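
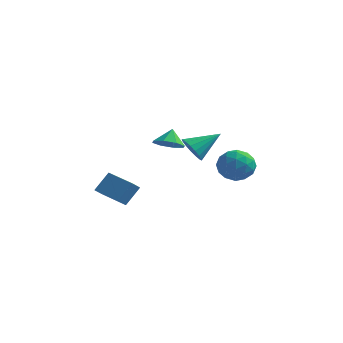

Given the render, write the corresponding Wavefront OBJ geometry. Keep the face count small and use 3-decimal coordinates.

v -3.883 -2.668 -1.012
v -3.501 -1.903 0.045
v -3.892 -1.937 -1.537
v -3.509 -1.172 -0.48
v -2.291 -2.928 -1.4
v -1.908 -2.163 -0.343
v -2.299 -2.197 -1.925
v -1.917 -1.432 -0.868
v 2.272 -3.468 3.118
v 2.947 -3.927 2.966
v 3.248 -2.332 4.022
v 2.934 -3.673 2.661
v 2.769 -3.372 2.46
v 2.491 -3.093 2.41
v 2.162 -2.9 2.523
v 1.859 -2.837 2.771
v 1.65 -2.919 3.099
v 1.584 -3.127 3.431
v 1.675 -3.412 3.691
v 1.903 -3.711 3.82
v 2.216 -3.954 3.788
v 2.541 -4.086 3.602
v 2.805 -4.076 3.306
v 3.691 -0.504 2.27
v 4.441 -0.797 1.595
v 2.659 -1.703 1.645
v 3.409 -1.996 0.97
v 3.529 -2.175 1.999
v 4.167 -1.434 2.385
v 2.933 -1.066 0.855
v 3.571 -0.325 1.241
v 3.973 -1.145 0.72
v 4.341 -1.83 1.427
v 2.759 -0.67 1.813
v 3.127 -1.355 2.52
v 4.157 -0.545 1.987
v 2.943 -1.955 1.253
v 3.014 -2.06 1.858
v 3.455 -2.233 1.46
v 3.996 -0.919 2.452
v 4.437 -1.092 2.055
v 3.901 -1.902 2.292
v 2.663 -1.408 1.185
v 3.104 -1.581 0.788
v 3.645 -0.267 1.78
v 4.086 -0.44 1.382
v 3.199 -0.598 0.948
v 4.322 -0.922 1.076
v 3.716 -1.627 0.709
v 3.436 -1.08 0.641
v 3.811 -0.644 0.868
v 4.539 -1.325 1.491
v 3.932 -2.03 1.124
v 4.003 -2.135 1.729
v 4.378 -1.699 1.956
v 4.263 -1.529 0.977
v 3.168 -0.47 2.116
v 2.561 -1.175 1.749
v 2.722 -0.801 1.284
v 3.097 -0.365 1.511
v 3.384 -0.873 2.531
v 2.778 -1.578 2.164
v 3.289 -1.856 2.372
v 3.664 -1.42 2.599
v 2.837 -0.971 2.263
v -1.127 0.117 1.858
v -0.25 0.269 1.847
v -1.213 0.683 2.762
v -0.602 0.747 1.513
v -1.262 0.856 1.382
v -1.842 0.532 1.529
v -2.004 -0.036 1.87
v -1.651 -0.514 2.203
v -0.992 -0.623 2.335
v -0.411 -0.298 2.187
f 2 4 1
f 5 2 1
f 1 4 3
f 3 5 1
f 2 8 4
f 6 2 5
f 6 8 2
f 4 8 3
f 7 5 3
f 3 8 7
f 7 6 5
f 8 6 7
f 10 9 12
f 10 12 11
f 12 9 13
f 12 13 11
f 13 9 14
f 13 14 11
f 14 9 15
f 14 15 11
f 15 9 16
f 15 16 11
f 16 9 17
f 16 17 11
f 17 9 18
f 17 18 11
f 18 9 19
f 18 19 11
f 19 9 20
f 19 20 11
f 20 9 21
f 20 21 11
f 21 9 22
f 21 22 11
f 22 9 23
f 22 23 11
f 23 9 10
f 23 10 11
f 24 61 40
f 61 35 64
f 40 64 29
f 61 64 40
f 24 40 36
f 40 29 41
f 36 41 25
f 40 41 36
f 24 36 45
f 36 25 46
f 45 46 31
f 36 46 45
f 24 45 57
f 45 31 60
f 57 60 34
f 45 60 57
f 24 57 61
f 57 34 65
f 61 65 35
f 57 65 61
f 25 41 52
f 41 29 55
f 52 55 33
f 41 55 52
f 29 64 42
f 64 35 63
f 42 63 28
f 64 63 42
f 35 65 62
f 65 34 58
f 62 58 26
f 65 58 62
f 34 60 59
f 60 31 47
f 59 47 30
f 60 47 59
f 31 46 51
f 46 25 48
f 51 48 32
f 46 48 51
f 27 53 39
f 53 33 54
f 39 54 28
f 53 54 39
f 27 39 37
f 39 28 38
f 37 38 26
f 39 38 37
f 27 37 44
f 37 26 43
f 44 43 30
f 37 43 44
f 27 44 49
f 44 30 50
f 49 50 32
f 44 50 49
f 27 49 53
f 49 32 56
f 53 56 33
f 49 56 53
f 28 54 42
f 54 33 55
f 42 55 29
f 54 55 42
f 26 38 62
f 38 28 63
f 62 63 35
f 38 63 62
f 30 43 59
f 43 26 58
f 59 58 34
f 43 58 59
f 32 50 51
f 50 30 47
f 51 47 31
f 50 47 51
f 33 56 52
f 56 32 48
f 52 48 25
f 56 48 52
f 67 66 69
f 67 69 68
f 69 66 70
f 69 70 68
f 70 66 71
f 70 71 68
f 71 66 72
f 71 72 68
f 72 66 73
f 72 73 68
f 73 66 74
f 73 74 68
f 74 66 75
f 74 75 68
f 75 66 67
f 75 67 68



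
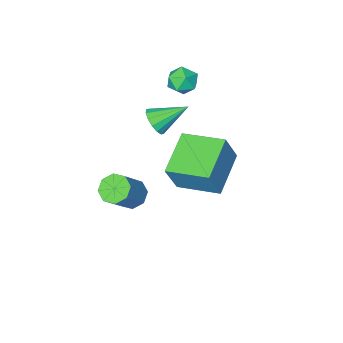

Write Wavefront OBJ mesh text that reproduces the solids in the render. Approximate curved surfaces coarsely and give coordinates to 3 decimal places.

v 3.123 -2.749 -2.643
v 3.711 -2.698 -3.152
v 4.806 -2.3 -1.846
v 4.217 -2.351 -1.337
v 3.43 -2.177 -3.075
v 4.525 -1.779 -1.769
v 2.969 -1.991 -2.745
v 4.063 -1.593 -1.439
v 2.597 -2.249 -2.355
v 3.692 -1.852 -1.049
v 2.534 -2.8 -2.134
v 3.629 -2.402 -0.828
v 2.815 -3.321 -2.211
v 3.91 -2.923 -0.905
v 3.277 -3.507 -2.541
v 4.371 -3.109 -1.235
v 3.648 -3.248 -2.931
v 4.743 -2.851 -1.625
v 1.563 -0.252 1.714
v 2.213 -0.152 3.195
v 0.517 1.405 2.062
v 1.167 1.505 3.542
v 3.153 0.915 0.938
v 3.803 1.015 2.418
v 2.107 2.572 1.285
v 2.757 2.672 2.766
v 1.793 -2.904 1.658
v 2.261 -2.715 2.2
v 0.507 -2.256 2.542
v 2.252 -2.412 1.966
v 2.121 -2.24 1.65
v 1.902 -2.246 1.336
v 1.654 -2.428 1.108
v 1.443 -2.738 1.027
v 1.326 -3.092 1.116
v 1.334 -3.395 1.349
v 1.465 -3.567 1.666
v 1.684 -3.561 1.98
v 1.933 -3.379 2.208
v 2.143 -3.069 2.288
v -0.562 -3.16 3.596
v -0.122 -2.715 3.116
v 0.182 -4.165 3.344
v 0.622 -3.72 2.864
v 0.637 -3.594 3.643
v 0.177 -2.973 3.798
v -0.117 -3.907 2.662
v -0.577 -3.286 2.817
v 0.153 -3.176 2.539
v 0.619 -2.983 3.145
v -0.559 -3.897 3.315
v -0.093 -3.704 3.921
f 2 1 5
f 2 5 3
f 3 5 6
f 3 6 4
f 5 1 7
f 5 7 6
f 6 7 8
f 6 8 4
f 7 1 9
f 7 9 8
f 8 9 10
f 8 10 4
f 9 1 11
f 9 11 10
f 10 11 12
f 10 12 4
f 11 1 13
f 11 13 12
f 12 13 14
f 12 14 4
f 13 1 15
f 13 15 14
f 14 15 16
f 14 16 4
f 15 1 17
f 15 17 16
f 16 17 18
f 16 18 4
f 17 1 2
f 17 2 18
f 18 2 3
f 18 3 4
f 20 22 19
f 23 20 19
f 19 22 21
f 21 23 19
f 20 26 22
f 24 20 23
f 24 26 20
f 22 26 21
f 25 23 21
f 21 26 25
f 25 24 23
f 26 24 25
f 28 27 30
f 28 30 29
f 30 27 31
f 30 31 29
f 31 27 32
f 31 32 29
f 32 27 33
f 32 33 29
f 33 27 34
f 33 34 29
f 34 27 35
f 34 35 29
f 35 27 36
f 35 36 29
f 36 27 37
f 36 37 29
f 37 27 38
f 37 38 29
f 38 27 39
f 38 39 29
f 39 27 40
f 39 40 29
f 40 27 28
f 40 28 29
f 41 52 46
f 41 46 42
f 41 42 48
f 41 48 51
f 41 51 52
f 42 46 50
f 46 52 45
f 52 51 43
f 51 48 47
f 48 42 49
f 44 50 45
f 44 45 43
f 44 43 47
f 44 47 49
f 44 49 50
f 45 50 46
f 43 45 52
f 47 43 51
f 49 47 48
f 50 49 42



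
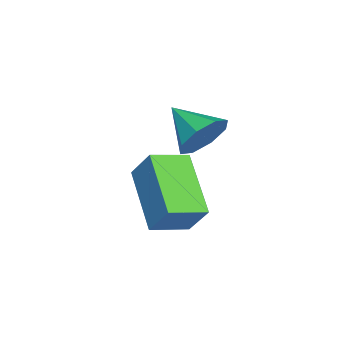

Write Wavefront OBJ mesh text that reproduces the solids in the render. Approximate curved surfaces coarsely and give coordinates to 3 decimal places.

v -1.152 0.65 -2.551
v -0.843 1.152 -1.719
v -1.738 1.433 -2.805
v -1.429 1.934 -1.973
v 0.209 1.366 -3.487
v 0.518 1.867 -2.655
v -0.377 2.148 -3.741
v -0.068 2.65 -2.909
v -0.276 2.491 -0.648
v 0.237 2.426 -0.191
v -0.844 1.649 -0.132
v -0.132 2.77 -0.034
v -0.584 2.951 -0.237
v -0.856 2.863 -0.681
v -0.788 2.557 -1.106
v -0.42 2.212 -1.262
v 0.033 2.031 -1.059
v 0.305 2.12 -0.615
f 2 4 1
f 5 2 1
f 1 4 3
f 3 5 1
f 2 8 4
f 6 2 5
f 6 8 2
f 4 8 3
f 7 5 3
f 3 8 7
f 7 6 5
f 8 6 7
f 10 9 12
f 10 12 11
f 12 9 13
f 12 13 11
f 13 9 14
f 13 14 11
f 14 9 15
f 14 15 11
f 15 9 16
f 15 16 11
f 16 9 17
f 16 17 11
f 17 9 18
f 17 18 11
f 18 9 10
f 18 10 11



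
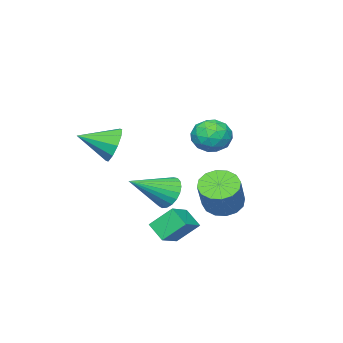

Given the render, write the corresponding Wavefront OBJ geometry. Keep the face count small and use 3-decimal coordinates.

v 0.436 2.847 4.134
v 1.352 2.762 4.357
v 0.508 1.538 3.343
v 1.424 1.453 3.566
v 0.763 1.354 4.236
v 0.718 2.164 4.725
v 1.142 2.136 2.975
v 1.097 2.946 3.464
v 1.788 2.323 3.641
v 1.554 1.84 4.42
v 0.306 2.46 3.28
v 0.072 1.977 4.059
v 0.888 2.92 4.315
v 0.972 1.38 3.385
v 0.584 1.322 3.779
v 1.122 1.273 3.91
v 0.515 2.568 4.531
v 1.054 2.518 4.662
v 0.707 1.69 4.591
v 0.806 1.782 3.038
v 1.345 1.732 3.169
v 0.738 3.027 3.79
v 1.276 2.978 3.921
v 1.153 2.61 3.109
v 1.682 2.612 4.025
v 1.725 1.842 3.56
v 1.559 2.244 3.213
v 1.533 2.719 3.5
v 1.545 2.328 4.483
v 1.587 1.558 4.018
v 1.198 1.5 4.412
v 1.172 1.976 4.699
v 1.801 2.07 4.062
v 0.273 2.742 3.682
v 0.315 1.972 3.217
v 0.688 2.324 3.001
v 0.662 2.8 3.288
v 0.135 2.458 4.14
v 0.178 1.688 3.675
v 0.327 1.581 4.2
v 0.301 2.056 4.487
v 0.059 2.23 3.638
v 1.232 -3.133 2.225
v 1.839 -2.919 1.446
v 2.408 -4.247 2.835
v 1.973 -2.524 1.91
v 1.824 -2.361 2.494
v 1.449 -2.493 2.975
v 0.991 -2.87 3.17
v 0.625 -3.347 3.003
v 0.491 -3.743 2.54
v 0.64 -3.906 1.956
v 1.015 -3.774 1.475
v 1.473 -3.397 1.28
v -2.04 0.374 -1.26
v -1.296 0.515 -1.851
v -0.237 1.128 -0.371
v -0.98 0.986 0.22
v -1.545 0.945 -1.851
v -0.485 1.558 -0.372
v -1.926 1.223 -1.693
v -0.866 1.835 -0.214
v -2.337 1.272 -1.419
v -1.278 1.885 0.06
v -2.669 1.081 -1.102
v -1.61 1.694 0.377
v -2.832 0.701 -0.828
v -1.773 1.313 0.652
v -2.783 0.232 -0.669
v -1.724 0.845 0.811
v -2.535 -0.198 -0.668
v -1.475 0.415 0.811
v -2.154 -0.475 -0.826
v -1.094 0.137 0.653
v -1.742 -0.525 -1.1
v -0.683 0.088 0.379
v -1.41 -0.334 -1.417
v -0.351 0.279 0.062
v -1.247 0.047 -1.692
v -0.188 0.659 -0.212
v 1.565 0.022 -1.736
v 1.006 0.851 -0.756
v 1.679 0.873 -2.391
v 1.121 1.702 -1.411
v 2.739 0.238 -1.249
v 2.181 1.067 -0.269
v 2.854 1.089 -1.904
v 2.295 1.918 -0.924
v 1.037 -0.125 0.033
v 1.487 -0.115 -0.747
v 2.743 -0.895 1.007
v 1.562 0.225 -0.609
v 1.547 0.505 -0.361
v 1.443 0.675 -0.044
v 1.269 0.707 0.285
v 1.055 0.596 0.572
v 0.838 0.36 0.764
v 0.655 0.04 0.831
v 0.539 -0.309 0.759
v 0.509 -0.625 0.562
v 0.57 -0.855 0.273
v 0.712 -0.959 -0.057
v 0.91 -0.918 -0.372
v 1.13 -0.741 -0.617
v 1.335 -0.456 -0.75
f 1 38 17
f 38 12 41
f 17 41 6
f 38 41 17
f 1 17 13
f 17 6 18
f 13 18 2
f 17 18 13
f 1 13 22
f 13 2 23
f 22 23 8
f 13 23 22
f 1 22 34
f 22 8 37
f 34 37 11
f 22 37 34
f 1 34 38
f 34 11 42
f 38 42 12
f 34 42 38
f 2 18 29
f 18 6 32
f 29 32 10
f 18 32 29
f 6 41 19
f 41 12 40
f 19 40 5
f 41 40 19
f 12 42 39
f 42 11 35
f 39 35 3
f 42 35 39
f 11 37 36
f 37 8 24
f 36 24 7
f 37 24 36
f 8 23 28
f 23 2 25
f 28 25 9
f 23 25 28
f 4 30 16
f 30 10 31
f 16 31 5
f 30 31 16
f 4 16 14
f 16 5 15
f 14 15 3
f 16 15 14
f 4 14 21
f 14 3 20
f 21 20 7
f 14 20 21
f 4 21 26
f 21 7 27
f 26 27 9
f 21 27 26
f 4 26 30
f 26 9 33
f 30 33 10
f 26 33 30
f 5 31 19
f 31 10 32
f 19 32 6
f 31 32 19
f 3 15 39
f 15 5 40
f 39 40 12
f 15 40 39
f 7 20 36
f 20 3 35
f 36 35 11
f 20 35 36
f 9 27 28
f 27 7 24
f 28 24 8
f 27 24 28
f 10 33 29
f 33 9 25
f 29 25 2
f 33 25 29
f 44 43 46
f 44 46 45
f 46 43 47
f 46 47 45
f 47 43 48
f 47 48 45
f 48 43 49
f 48 49 45
f 49 43 50
f 49 50 45
f 50 43 51
f 50 51 45
f 51 43 52
f 51 52 45
f 52 43 53
f 52 53 45
f 53 43 54
f 53 54 45
f 54 43 44
f 54 44 45
f 56 55 59
f 56 59 57
f 57 59 60
f 57 60 58
f 59 55 61
f 59 61 60
f 60 61 62
f 60 62 58
f 61 55 63
f 61 63 62
f 62 63 64
f 62 64 58
f 63 55 65
f 63 65 64
f 64 65 66
f 64 66 58
f 65 55 67
f 65 67 66
f 66 67 68
f 66 68 58
f 67 55 69
f 67 69 68
f 68 69 70
f 68 70 58
f 69 55 71
f 69 71 70
f 70 71 72
f 70 72 58
f 71 55 73
f 71 73 72
f 72 73 74
f 72 74 58
f 73 55 75
f 73 75 74
f 74 75 76
f 74 76 58
f 75 55 77
f 75 77 76
f 76 77 78
f 76 78 58
f 77 55 79
f 77 79 78
f 78 79 80
f 78 80 58
f 79 55 56
f 79 56 80
f 80 56 57
f 80 57 58
f 82 84 81
f 85 82 81
f 81 84 83
f 83 85 81
f 82 88 84
f 86 82 85
f 86 88 82
f 84 88 83
f 87 85 83
f 83 88 87
f 87 86 85
f 88 86 87
f 90 89 92
f 90 92 91
f 92 89 93
f 92 93 91
f 93 89 94
f 93 94 91
f 94 89 95
f 94 95 91
f 95 89 96
f 95 96 91
f 96 89 97
f 96 97 91
f 97 89 98
f 97 98 91
f 98 89 99
f 98 99 91
f 99 89 100
f 99 100 91
f 100 89 101
f 100 101 91
f 101 89 102
f 101 102 91
f 102 89 103
f 102 103 91
f 103 89 104
f 103 104 91
f 104 89 105
f 104 105 91
f 105 89 90
f 105 90 91



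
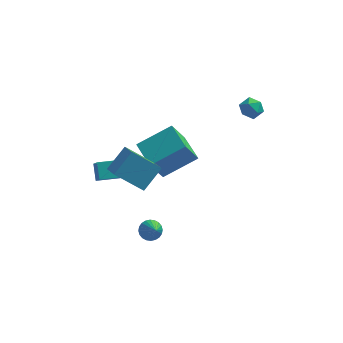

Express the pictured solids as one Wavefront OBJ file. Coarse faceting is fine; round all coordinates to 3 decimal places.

v 2.583 3.907 -0.073
v 3.053 3.634 -0.487
v 2.767 3.106 0.667
v 3.237 2.833 0.253
v 3.358 3.433 0.557
v 3.243 3.928 0.1
v 2.577 2.812 0.08
v 2.462 3.307 -0.377
v 3.049 2.957 -0.392
v 3.532 3.34 -0.097
v 2.288 3.4 0.277
v 2.771 3.783 0.572
v -1.573 -2.34 -4.487
v -1 -2.21 -4.534
v -1.167 -3.62 -3.073
v -1.068 -2.057 -4.376
v -1.212 -1.947 -4.235
v -1.412 -1.897 -4.132
v -1.637 -1.914 -4.084
v -1.851 -1.997 -4.096
v -2.024 -2.131 -4.169
v -2.127 -2.297 -4.289
v -2.147 -2.47 -4.44
v -2.079 -2.623 -4.598
v -1.934 -2.733 -4.739
v -1.734 -2.783 -4.842
v -1.51 -2.766 -4.891
v -1.295 -2.684 -4.878
v -1.123 -2.549 -4.806
v -1.019 -2.383 -4.685
v -4.448 -0.333 -2.8
v -4.135 -1.238 -1.725
v -4.637 0.375 -2.149
v -4.325 -0.531 -1.074
v -3.175 0.051 -2.846
v -2.863 -0.855 -1.771
v -3.365 0.758 -2.195
v -3.052 -0.147 -1.12
v -3.654 -1.918 -0.107
v -3.223 -2.747 0.374
v -2.898 -1.003 0.794
v -2.467 -1.831 1.274
v -2.253 -1.889 -1.314
v -1.822 -2.717 -0.834
v -1.497 -0.973 -0.414
v -1.066 -1.802 0.067
v -1.323 1.528 -4.156
v -1.9 0.691 -2.375
v -2.114 2.825 -3.802
v -2.691 1.989 -2.022
v 0.371 2.311 -3.238
v -0.206 1.475 -1.458
v -0.42 3.609 -2.885
v -0.997 2.772 -1.104
f 1 12 6
f 1 6 2
f 1 2 8
f 1 8 11
f 1 11 12
f 2 6 10
f 6 12 5
f 12 11 3
f 11 8 7
f 8 2 9
f 4 10 5
f 4 5 3
f 4 3 7
f 4 7 9
f 4 9 10
f 5 10 6
f 3 5 12
f 7 3 11
f 9 7 8
f 10 9 2
f 14 13 16
f 14 16 15
f 16 13 17
f 16 17 15
f 17 13 18
f 17 18 15
f 18 13 19
f 18 19 15
f 19 13 20
f 19 20 15
f 20 13 21
f 20 21 15
f 21 13 22
f 21 22 15
f 22 13 23
f 22 23 15
f 23 13 24
f 23 24 15
f 24 13 25
f 24 25 15
f 25 13 26
f 25 26 15
f 26 13 27
f 26 27 15
f 27 13 28
f 27 28 15
f 28 13 29
f 28 29 15
f 29 13 30
f 29 30 15
f 30 13 14
f 30 14 15
f 32 34 31
f 35 32 31
f 31 34 33
f 33 35 31
f 32 38 34
f 36 32 35
f 36 38 32
f 34 38 33
f 37 35 33
f 33 38 37
f 37 36 35
f 38 36 37
f 40 42 39
f 43 40 39
f 39 42 41
f 41 43 39
f 40 46 42
f 44 40 43
f 44 46 40
f 42 46 41
f 45 43 41
f 41 46 45
f 45 44 43
f 46 44 45
f 48 50 47
f 51 48 47
f 47 50 49
f 49 51 47
f 48 54 50
f 52 48 51
f 52 54 48
f 50 54 49
f 53 51 49
f 49 54 53
f 53 52 51
f 54 52 53



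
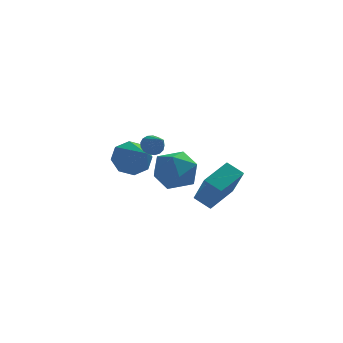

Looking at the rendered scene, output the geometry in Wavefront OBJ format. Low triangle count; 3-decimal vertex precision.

v 2.378 0.09 -1.933
v 2.723 -0.972 -0.534
v 3.304 1.077 -1.412
v 3.648 0.015 -0.013
v 3.012 -0.275 -2.367
v 3.356 -1.337 -0.968
v 3.937 0.712 -1.846
v 4.282 -0.35 -0.447
v 1.936 -0.763 0.901
v 2.422 -1.594 0.562
v 0.818 -0.926 -0.302
v 1.304 -1.757 -0.641
v 0.812 -1.782 0.252
v 1.503 -1.681 0.996
v 1.737 -0.839 -0.736
v 2.428 -0.738 0.008
v 2.299 -1.641 -0.449
v 1.727 -2.224 0.162
v 1.513 -0.296 0.098
v 0.941 -0.879 0.709
v 0.809 1.267 0.462
v 1.239 1.282 0.188
v 1.231 0.393 1.078
v 1.283 1.434 0.374
v 1.218 1.548 0.58
v 1.06 1.597 0.759
v 0.844 1.571 0.87
v 0.62 1.476 0.888
v 0.439 1.332 0.808
v 0.344 1.174 0.649
v 0.354 1.037 0.447
v 0.469 0.953 0.248
v 0.662 0.941 0.099
v 0.888 1.003 0.033
v 1.096 1.127 0.065
v 0.02 3.83 -1.255
v 0.554 4.333 -0.733
v 0.6 2.33 -0.405
v -0.073 4.244 -0.461
v -0.646 3.913 -0.655
v -0.828 3.534 -1.2
v -0.514 3.328 -1.777
v 0.113 3.417 -2.049
v 0.685 3.748 -1.856
v 0.868 4.127 -1.31
f 2 4 1
f 5 2 1
f 1 4 3
f 3 5 1
f 2 8 4
f 6 2 5
f 6 8 2
f 4 8 3
f 7 5 3
f 3 8 7
f 7 6 5
f 8 6 7
f 9 20 14
f 9 14 10
f 9 10 16
f 9 16 19
f 9 19 20
f 10 14 18
f 14 20 13
f 20 19 11
f 19 16 15
f 16 10 17
f 12 18 13
f 12 13 11
f 12 11 15
f 12 15 17
f 12 17 18
f 13 18 14
f 11 13 20
f 15 11 19
f 17 15 16
f 18 17 10
f 22 21 24
f 22 24 23
f 24 21 25
f 24 25 23
f 25 21 26
f 25 26 23
f 26 21 27
f 26 27 23
f 27 21 28
f 27 28 23
f 28 21 29
f 28 29 23
f 29 21 30
f 29 30 23
f 30 21 31
f 30 31 23
f 31 21 32
f 31 32 23
f 32 21 33
f 32 33 23
f 33 21 34
f 33 34 23
f 34 21 35
f 34 35 23
f 35 21 22
f 35 22 23
f 37 36 39
f 37 39 38
f 39 36 40
f 39 40 38
f 40 36 41
f 40 41 38
f 41 36 42
f 41 42 38
f 42 36 43
f 42 43 38
f 43 36 44
f 43 44 38
f 44 36 45
f 44 45 38
f 45 36 37
f 45 37 38



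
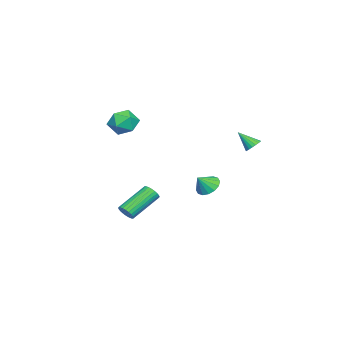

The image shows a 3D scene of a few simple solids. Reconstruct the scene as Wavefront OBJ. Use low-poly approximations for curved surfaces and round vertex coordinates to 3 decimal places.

v -0.243 -2.624 3.031
v 0.56 -2.892 3.479
v -0.32 -4.008 2.341
v 0.483 -4.276 2.789
v -0.324 -4.149 3.288
v -0.276 -3.293 3.714
v 0.516 -3.607 2.106
v 0.564 -2.751 2.532
v 1.029 -3.499 2.907
v 0.509 -3.834 3.637
v -0.269 -3.066 2.183
v -0.789 -3.401 2.913
v -0.446 1.18 -1.46
v -0.083 0.739 -1.977
v 0.126 0.76 -0.7
v 0.134 1.073 -1.955
v 0.195 1.435 -1.802
v 0.085 1.729 -1.556
v -0.168 1.876 -1.285
v -0.495 1.836 -1.061
v -0.809 1.621 -0.944
v -1.026 1.287 -0.965
v -1.087 0.924 -1.119
v -0.977 0.63 -1.364
v -0.724 0.483 -1.635
v -0.397 0.523 -1.859
v 4.324 -1.751 -2.006
v 4.512 -1.989 -1.559
v 3.084 -1.068 -0.467
v 2.896 -0.829 -0.914
v 4.625 -1.811 -1.562
v 3.197 -0.89 -0.47
v 4.692 -1.624 -1.632
v 3.264 -0.703 -0.54
v 4.703 -1.456 -1.759
v 3.275 -0.535 -0.667
v 4.656 -1.333 -1.923
v 3.229 -0.412 -0.831
v 4.559 -1.274 -2.101
v 3.131 -0.353 -1.008
v 4.426 -1.287 -2.263
v 2.998 -0.366 -1.171
v 4.278 -1.371 -2.387
v 2.85 -0.449 -1.295
v 4.136 -1.512 -2.453
v 2.708 -0.591 -1.361
v 4.023 -1.69 -2.45
v 2.595 -0.769 -1.358
v 3.956 -1.877 -2.38
v 2.528 -0.956 -1.288
v 3.945 -2.045 -2.253
v 2.517 -1.124 -1.161
v 3.991 -2.168 -2.089
v 2.564 -1.247 -0.997
v 4.089 -2.227 -1.912
v 2.661 -1.306 -0.819
v 4.222 -2.214 -1.749
v 2.794 -1.293 -0.657
v 4.37 -2.131 -1.625
v 2.942 -1.209 -0.533
v 1.184 4.182 2.412
v 1.605 3.958 2.205
v 1.156 3.318 3.288
v 1.696 4.108 2.356
v 1.685 4.273 2.518
v 1.575 4.419 2.659
v 1.388 4.519 2.751
v 1.16 4.552 2.776
v 0.937 4.511 2.729
v 0.763 4.406 2.619
v 0.672 4.255 2.468
v 0.683 4.091 2.306
v 0.793 3.944 2.165
v 0.98 3.844 2.073
v 1.208 3.811 2.048
v 1.431 3.852 2.095
f 1 12 6
f 1 6 2
f 1 2 8
f 1 8 11
f 1 11 12
f 2 6 10
f 6 12 5
f 12 11 3
f 11 8 7
f 8 2 9
f 4 10 5
f 4 5 3
f 4 3 7
f 4 7 9
f 4 9 10
f 5 10 6
f 3 5 12
f 7 3 11
f 9 7 8
f 10 9 2
f 14 13 16
f 14 16 15
f 16 13 17
f 16 17 15
f 17 13 18
f 17 18 15
f 18 13 19
f 18 19 15
f 19 13 20
f 19 20 15
f 20 13 21
f 20 21 15
f 21 13 22
f 21 22 15
f 22 13 23
f 22 23 15
f 23 13 24
f 23 24 15
f 24 13 25
f 24 25 15
f 25 13 26
f 25 26 15
f 26 13 14
f 26 14 15
f 28 27 31
f 28 31 29
f 29 31 32
f 29 32 30
f 31 27 33
f 31 33 32
f 32 33 34
f 32 34 30
f 33 27 35
f 33 35 34
f 34 35 36
f 34 36 30
f 35 27 37
f 35 37 36
f 36 37 38
f 36 38 30
f 37 27 39
f 37 39 38
f 38 39 40
f 38 40 30
f 39 27 41
f 39 41 40
f 40 41 42
f 40 42 30
f 41 27 43
f 41 43 42
f 42 43 44
f 42 44 30
f 43 27 45
f 43 45 44
f 44 45 46
f 44 46 30
f 45 27 47
f 45 47 46
f 46 47 48
f 46 48 30
f 47 27 49
f 47 49 48
f 48 49 50
f 48 50 30
f 49 27 51
f 49 51 50
f 50 51 52
f 50 52 30
f 51 27 53
f 51 53 52
f 52 53 54
f 52 54 30
f 53 27 55
f 53 55 54
f 54 55 56
f 54 56 30
f 55 27 57
f 55 57 56
f 56 57 58
f 56 58 30
f 57 27 59
f 57 59 58
f 58 59 60
f 58 60 30
f 59 27 28
f 59 28 60
f 60 28 29
f 60 29 30
f 62 61 64
f 62 64 63
f 64 61 65
f 64 65 63
f 65 61 66
f 65 66 63
f 66 61 67
f 66 67 63
f 67 61 68
f 67 68 63
f 68 61 69
f 68 69 63
f 69 61 70
f 69 70 63
f 70 61 71
f 70 71 63
f 71 61 72
f 71 72 63
f 72 61 73
f 72 73 63
f 73 61 74
f 73 74 63
f 74 61 75
f 74 75 63
f 75 61 76
f 75 76 63
f 76 61 62
f 76 62 63



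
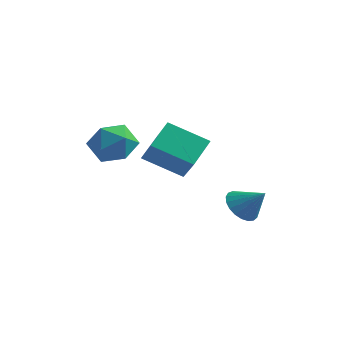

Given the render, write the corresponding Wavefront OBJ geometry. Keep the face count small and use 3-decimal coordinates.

v -0.741 -0.293 0.918
v -0.755 1.033 1.866
v 0.949 0.424 -0.06
v 0.935 1.75 0.887
v 0.325 -1.15 2.133
v 0.311 0.176 3.08
v 2.015 -0.433 1.154
v 2.001 0.893 2.102
v -2.797 1.413 1.267
v -2.362 0.831 2.247
v -2.838 -0.291 0.273
v -2.403 -0.873 1.253
v -3.534 -0.418 1.266
v -3.509 0.636 1.881
v -1.691 -0.096 0.639
v -1.666 0.958 1.254
v -1.679 -0.101 1.859
v -2.818 -0.3 2.247
v -2.382 0.84 0.273
v -3.521 0.641 0.661
v 2.604 2.538 -2.164
v 3.181 2.871 -2.842
v 3.716 2.622 -1.176
v 3.025 3.203 -2.695
v 2.797 3.42 -2.457
v 2.535 3.485 -2.168
v 2.286 3.386 -1.879
v 2.091 3.14 -1.638
v 1.985 2.79 -1.489
v 1.986 2.396 -1.456
v 2.094 2.027 -1.546
v 2.29 1.746 -1.743
v 2.541 1.602 -2.012
v 2.802 1.62 -2.308
v 3.029 1.796 -2.579
v 3.183 2.101 -2.778
v 3.236 2.481 -2.871
f 2 4 1
f 5 2 1
f 1 4 3
f 3 5 1
f 2 8 4
f 6 2 5
f 6 8 2
f 4 8 3
f 7 5 3
f 3 8 7
f 7 6 5
f 8 6 7
f 9 20 14
f 9 14 10
f 9 10 16
f 9 16 19
f 9 19 20
f 10 14 18
f 14 20 13
f 20 19 11
f 19 16 15
f 16 10 17
f 12 18 13
f 12 13 11
f 12 11 15
f 12 15 17
f 12 17 18
f 13 18 14
f 11 13 20
f 15 11 19
f 17 15 16
f 18 17 10
f 22 21 24
f 22 24 23
f 24 21 25
f 24 25 23
f 25 21 26
f 25 26 23
f 26 21 27
f 26 27 23
f 27 21 28
f 27 28 23
f 28 21 29
f 28 29 23
f 29 21 30
f 29 30 23
f 30 21 31
f 30 31 23
f 31 21 32
f 31 32 23
f 32 21 33
f 32 33 23
f 33 21 34
f 33 34 23
f 34 21 35
f 34 35 23
f 35 21 36
f 35 36 23
f 36 21 37
f 36 37 23
f 37 21 22
f 37 22 23



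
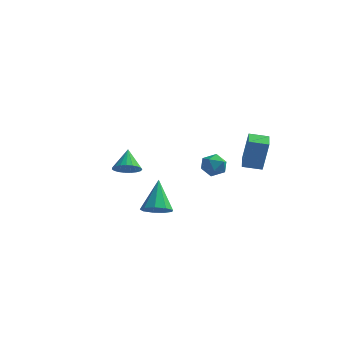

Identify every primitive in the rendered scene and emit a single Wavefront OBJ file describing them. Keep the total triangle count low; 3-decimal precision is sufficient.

v -2.72 1.334 -0.097
v -2.284 0.945 0.405
v -2.98 2.246 0.837
v -2.071 1.143 0.271
v -1.97 1.374 0.073
v -1.999 1.598 -0.154
v -2.153 1.776 -0.371
v -2.404 1.879 -0.54
v -2.71 1.887 -0.633
v -3.018 1.799 -0.633
v -3.275 1.631 -0.541
v -3.435 1.412 -0.371
v -3.472 1.179 -0.154
v -3.379 0.974 0.072
v -3.172 0.83 0.27
v -2.887 0.774 0.404
v -2.573 0.814 0.452
v 3.333 -2.864 2.799
v 3.79 -3.351 3.024
v 2.63 -3.129 3.656
v 3.087 -3.616 3.881
v 3.246 -2.932 3.934
v 3.681 -2.768 3.404
v 2.739 -3.712 3.276
v 3.174 -3.548 2.746
v 3.423 -3.875 3.319
v 3.736 -3.393 3.725
v 2.684 -3.087 2.955
v 2.997 -2.605 3.361
v 0.484 -3.494 -0.016
v 1.273 -3.445 0.102
v 0.196 -2.326 1.416
v 1.112 -3.056 -0.247
v 0.656 -2.873 -0.489
v 0.12 -2.98 -0.509
v -0.246 -3.328 -0.298
v -0.27 -3.754 0.045
v 0.058 -4.058 0.36
v 0.586 -4.099 0.499
v 1.066 -3.856 0.397
v 3.369 1.029 1.181
v 3.682 1.046 2.953
v 3.081 2.079 1.222
v 3.394 2.096 2.994
v 4.346 1.304 1.006
v 4.659 1.321 2.778
v 4.058 2.354 1.047
v 4.371 2.371 2.819
f 2 1 4
f 2 4 3
f 4 1 5
f 4 5 3
f 5 1 6
f 5 6 3
f 6 1 7
f 6 7 3
f 7 1 8
f 7 8 3
f 8 1 9
f 8 9 3
f 9 1 10
f 9 10 3
f 10 1 11
f 10 11 3
f 11 1 12
f 11 12 3
f 12 1 13
f 12 13 3
f 13 1 14
f 13 14 3
f 14 1 15
f 14 15 3
f 15 1 16
f 15 16 3
f 16 1 17
f 16 17 3
f 17 1 2
f 17 2 3
f 18 29 23
f 18 23 19
f 18 19 25
f 18 25 28
f 18 28 29
f 19 23 27
f 23 29 22
f 29 28 20
f 28 25 24
f 25 19 26
f 21 27 22
f 21 22 20
f 21 20 24
f 21 24 26
f 21 26 27
f 22 27 23
f 20 22 29
f 24 20 28
f 26 24 25
f 27 26 19
f 31 30 33
f 31 33 32
f 33 30 34
f 33 34 32
f 34 30 35
f 34 35 32
f 35 30 36
f 35 36 32
f 36 30 37
f 36 37 32
f 37 30 38
f 37 38 32
f 38 30 39
f 38 39 32
f 39 30 40
f 39 40 32
f 40 30 31
f 40 31 32
f 42 44 41
f 45 42 41
f 41 44 43
f 43 45 41
f 42 48 44
f 46 42 45
f 46 48 42
f 44 48 43
f 47 45 43
f 43 48 47
f 47 46 45
f 48 46 47



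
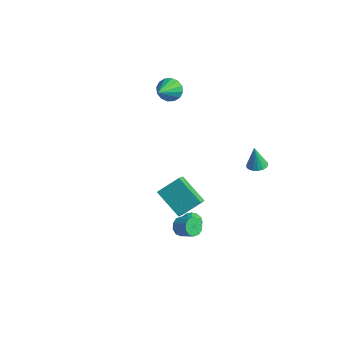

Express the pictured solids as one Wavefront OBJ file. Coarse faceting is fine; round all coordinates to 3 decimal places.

v 3.405 -3.747 -1.988
v 3.705 -4.033 -2.436
v 4.574 -3.899 -1.94
v 4.275 -3.613 -1.492
v 3.695 -3.665 -2.518
v 4.565 -3.531 -2.023
v 3.575 -3.329 -2.398
v 4.444 -3.195 -1.902
v 3.39 -3.152 -2.121
v 4.259 -3.018 -1.625
v 3.21 -3.203 -1.793
v 4.08 -3.069 -1.298
v 3.106 -3.461 -1.54
v 3.975 -3.327 -1.044
v 3.115 -3.829 -1.457
v 3.985 -3.695 -0.962
v 3.236 -4.165 -1.578
v 4.105 -4.031 -1.082
v 3.421 -4.342 -1.855
v 4.29 -4.208 -1.359
v 3.6 -4.291 -2.182
v 4.47 -4.157 -1.687
v 2.371 -4.217 0.671
v 2.885 -3.153 1.529
v 3.916 -4.091 -0.41
v 4.43 -3.027 0.448
v 2.85 -4.933 1.272
v 3.364 -3.869 2.13
v 4.395 -4.807 0.191
v 4.909 -3.743 1.049
v 3.58 1.654 0.143
v 4.029 2.042 0.226
v 3.38 1.586 1.537
v 3.817 2.202 0.203
v 3.557 2.253 0.169
v 3.302 2.185 0.129
v 3.101 2.013 0.092
v 2.996 1.769 0.065
v 3.006 1.502 0.054
v 3.13 1.266 0.06
v 3.343 1.106 0.082
v 3.602 1.055 0.117
v 3.858 1.122 0.157
v 4.058 1.295 0.194
v 4.163 1.539 0.221
v 4.153 1.806 0.232
v -3.493 1.622 2.355
v -2.952 2.084 2.742
v -2.887 0.218 3.185
v -3.291 2.084 2.989
v -3.684 1.96 3.066
v -4.026 1.745 2.953
v -4.225 1.498 2.679
v -4.228 1.283 2.319
v -4.034 1.16 1.968
v -3.695 1.16 1.721
v -3.302 1.284 1.644
v -2.96 1.499 1.757
v -2.761 1.746 2.031
v -2.758 1.961 2.391
v 2.324 -2.006 -3.418
v 2.728 -1.563 -3.445
v 3.116 -2.674 -2.582
v 2.541 -1.487 -3.208
v 2.297 -1.551 -3.028
v 2.06 -1.737 -2.951
v 1.894 -1.995 -3
v 1.843 -2.256 -3.161
v 1.921 -2.45 -3.39
v 2.108 -2.525 -3.627
v 2.352 -2.462 -3.807
v 2.589 -2.276 -3.884
v 2.755 -2.018 -3.835
v 2.806 -1.757 -3.675
f 2 1 5
f 2 5 3
f 3 5 6
f 3 6 4
f 5 1 7
f 5 7 6
f 6 7 8
f 6 8 4
f 7 1 9
f 7 9 8
f 8 9 10
f 8 10 4
f 9 1 11
f 9 11 10
f 10 11 12
f 10 12 4
f 11 1 13
f 11 13 12
f 12 13 14
f 12 14 4
f 13 1 15
f 13 15 14
f 14 15 16
f 14 16 4
f 15 1 17
f 15 17 16
f 16 17 18
f 16 18 4
f 17 1 19
f 17 19 18
f 18 19 20
f 18 20 4
f 19 1 21
f 19 21 20
f 20 21 22
f 20 22 4
f 21 1 2
f 21 2 22
f 22 2 3
f 22 3 4
f 24 26 23
f 27 24 23
f 23 26 25
f 25 27 23
f 24 30 26
f 28 24 27
f 28 30 24
f 26 30 25
f 29 27 25
f 25 30 29
f 29 28 27
f 30 28 29
f 32 31 34
f 32 34 33
f 34 31 35
f 34 35 33
f 35 31 36
f 35 36 33
f 36 31 37
f 36 37 33
f 37 31 38
f 37 38 33
f 38 31 39
f 38 39 33
f 39 31 40
f 39 40 33
f 40 31 41
f 40 41 33
f 41 31 42
f 41 42 33
f 42 31 43
f 42 43 33
f 43 31 44
f 43 44 33
f 44 31 45
f 44 45 33
f 45 31 46
f 45 46 33
f 46 31 32
f 46 32 33
f 48 47 50
f 48 50 49
f 50 47 51
f 50 51 49
f 51 47 52
f 51 52 49
f 52 47 53
f 52 53 49
f 53 47 54
f 53 54 49
f 54 47 55
f 54 55 49
f 55 47 56
f 55 56 49
f 56 47 57
f 56 57 49
f 57 47 58
f 57 58 49
f 58 47 59
f 58 59 49
f 59 47 60
f 59 60 49
f 60 47 48
f 60 48 49
f 62 61 64
f 62 64 63
f 64 61 65
f 64 65 63
f 65 61 66
f 65 66 63
f 66 61 67
f 66 67 63
f 67 61 68
f 67 68 63
f 68 61 69
f 68 69 63
f 69 61 70
f 69 70 63
f 70 61 71
f 70 71 63
f 71 61 72
f 71 72 63
f 72 61 73
f 72 73 63
f 73 61 74
f 73 74 63
f 74 61 62
f 74 62 63



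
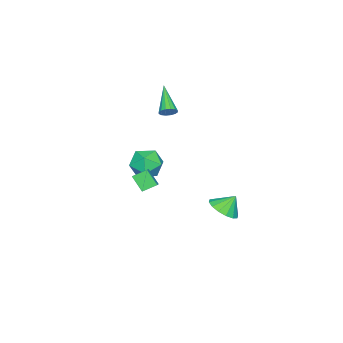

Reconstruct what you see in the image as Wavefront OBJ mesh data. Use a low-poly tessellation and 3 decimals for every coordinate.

v -0.95 -2.583 -0.893
v -0.048 -2.833 -0.308
v -1.912 -3.707 0.108
v -1.01 -3.957 0.693
v -1.462 -2.953 0.778
v -0.867 -2.259 0.159
v -1.093 -4.281 -0.359
v -0.498 -3.587 -0.978
v -0.136 -3.883 0.022
v -0.364 -3.062 0.725
v -1.596 -3.478 -0.925
v -1.824 -2.657 -0.222
v -0.366 1.824 -1.939
v 0.055 1.151 -1.364
v -0.794 2.356 -1.001
v 0.403 1.517 -1.413
v 0.544 1.966 -1.603
v 0.442 2.376 -1.883
v 0.123 2.639 -2.178
v -0.326 2.683 -2.409
v -0.786 2.497 -2.514
v -1.134 2.13 -2.464
v -1.275 1.682 -2.274
v -1.173 1.271 -1.994
v -0.855 1.009 -1.699
v -0.405 0.965 -1.468
v 3.728 -1.419 1.946
v 3.225 -0.802 2.345
v 3.91 -0.723 1.101
v 3.408 -0.107 1.5
v 4.512 -1.073 2.4
v 4.01 -0.457 2.799
v 4.695 -0.378 1.555
v 4.192 0.239 1.954
v -3.03 -2.99 3.074
v -2.666 -2.956 3.485
v -4.37 -3.99 4.346
v -2.823 -2.719 3.505
v -3.036 -2.555 3.41
v -3.247 -2.508 3.225
v -3.4 -2.59 3
v -3.454 -2.779 2.794
v -3.395 -3.025 2.663
v -3.238 -3.262 2.643
v -3.025 -3.426 2.738
v -2.814 -3.473 2.923
v -2.661 -3.391 3.148
v -2.607 -3.202 3.354
f 1 12 6
f 1 6 2
f 1 2 8
f 1 8 11
f 1 11 12
f 2 6 10
f 6 12 5
f 12 11 3
f 11 8 7
f 8 2 9
f 4 10 5
f 4 5 3
f 4 3 7
f 4 7 9
f 4 9 10
f 5 10 6
f 3 5 12
f 7 3 11
f 9 7 8
f 10 9 2
f 14 13 16
f 14 16 15
f 16 13 17
f 16 17 15
f 17 13 18
f 17 18 15
f 18 13 19
f 18 19 15
f 19 13 20
f 19 20 15
f 20 13 21
f 20 21 15
f 21 13 22
f 21 22 15
f 22 13 23
f 22 23 15
f 23 13 24
f 23 24 15
f 24 13 25
f 24 25 15
f 25 13 26
f 25 26 15
f 26 13 14
f 26 14 15
f 28 30 27
f 31 28 27
f 27 30 29
f 29 31 27
f 28 34 30
f 32 28 31
f 32 34 28
f 30 34 29
f 33 31 29
f 29 34 33
f 33 32 31
f 34 32 33
f 36 35 38
f 36 38 37
f 38 35 39
f 38 39 37
f 39 35 40
f 39 40 37
f 40 35 41
f 40 41 37
f 41 35 42
f 41 42 37
f 42 35 43
f 42 43 37
f 43 35 44
f 43 44 37
f 44 35 45
f 44 45 37
f 45 35 46
f 45 46 37
f 46 35 47
f 46 47 37
f 47 35 48
f 47 48 37
f 48 35 36
f 48 36 37



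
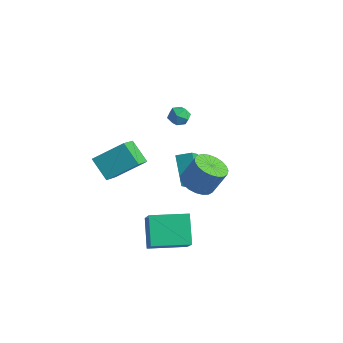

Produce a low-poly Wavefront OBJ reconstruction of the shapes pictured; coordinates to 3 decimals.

v -5.409 -0.665 -1.676
v -4.436 0.739 -0.636
v -4.23 -0.739 -2.68
v -3.257 0.665 -1.639
v -4.503 -2.165 -0.501
v -3.53 -0.761 0.54
v -3.324 -2.239 -1.504
v -2.351 -0.835 -0.464
v 1.927 -0.852 0.559
v 2.767 -1.295 0.421
v 3.274 -0.771 1.823
v 2.433 -0.328 1.961
v 2.836 -0.936 0.262
v 3.342 -0.411 1.664
v 2.747 -0.562 0.154
v 3.254 -0.037 1.556
v 2.517 -0.238 0.116
v 3.023 0.287 1.518
v 2.184 -0.02 0.155
v 2.691 0.504 1.557
v 1.807 0.053 0.263
v 2.314 0.578 1.665
v 1.451 -0.03 0.423
v 1.957 0.495 1.825
v 1.177 -0.255 0.606
v 1.683 0.27 2.008
v 1.033 -0.583 0.781
v 1.539 -0.059 2.183
v 1.043 -0.958 0.918
v 1.549 -0.434 2.32
v 1.206 -1.315 0.993
v 1.712 -0.79 2.394
v 1.494 -1.591 0.992
v 2 -1.067 2.394
v 1.856 -1.74 0.917
v 2.363 -1.216 2.319
v 2.231 -1.736 0.78
v 2.737 -1.211 2.182
v 2.554 -1.578 0.604
v 3.06 -1.054 2.006
v -1.455 1.41 2.677
v -0.906 1.569 3.052
v -1.454 0.391 3.108
v -0.905 0.55 3.483
v -1.509 0.838 3.622
v -1.509 1.468 3.356
v -0.851 0.492 2.804
v -0.851 1.122 2.538
v -0.532 1.002 3.13
v -0.939 1.216 3.636
v -1.421 0.744 2.524
v -1.828 0.958 3.03
v -0.897 -1.818 -3.432
v 0.202 -2.585 -2.028
v 0.392 -0.15 -3.53
v 1.491 -0.917 -2.126
v 0.149 -2.703 -4.734
v 1.248 -3.47 -3.33
v 1.438 -1.035 -4.832
v 2.537 -1.802 -3.428
v -4.099 4.124 -3.754
v -3.721 3.258 -2.905
v -3.41 4.709 -3.463
v -3.031 3.843 -2.615
v -2.829 3.317 -5.145
v -2.45 2.451 -4.297
v -2.139 3.902 -4.855
v -1.761 3.036 -4.006
f 2 4 1
f 5 2 1
f 1 4 3
f 3 5 1
f 2 8 4
f 6 2 5
f 6 8 2
f 4 8 3
f 7 5 3
f 3 8 7
f 7 6 5
f 8 6 7
f 10 9 13
f 10 13 11
f 11 13 14
f 11 14 12
f 13 9 15
f 13 15 14
f 14 15 16
f 14 16 12
f 15 9 17
f 15 17 16
f 16 17 18
f 16 18 12
f 17 9 19
f 17 19 18
f 18 19 20
f 18 20 12
f 19 9 21
f 19 21 20
f 20 21 22
f 20 22 12
f 21 9 23
f 21 23 22
f 22 23 24
f 22 24 12
f 23 9 25
f 23 25 24
f 24 25 26
f 24 26 12
f 25 9 27
f 25 27 26
f 26 27 28
f 26 28 12
f 27 9 29
f 27 29 28
f 28 29 30
f 28 30 12
f 29 9 31
f 29 31 30
f 30 31 32
f 30 32 12
f 31 9 33
f 31 33 32
f 32 33 34
f 32 34 12
f 33 9 35
f 33 35 34
f 34 35 36
f 34 36 12
f 35 9 37
f 35 37 36
f 36 37 38
f 36 38 12
f 37 9 39
f 37 39 38
f 38 39 40
f 38 40 12
f 39 9 10
f 39 10 40
f 40 10 11
f 40 11 12
f 41 52 46
f 41 46 42
f 41 42 48
f 41 48 51
f 41 51 52
f 42 46 50
f 46 52 45
f 52 51 43
f 51 48 47
f 48 42 49
f 44 50 45
f 44 45 43
f 44 43 47
f 44 47 49
f 44 49 50
f 45 50 46
f 43 45 52
f 47 43 51
f 49 47 48
f 50 49 42
f 54 56 53
f 57 54 53
f 53 56 55
f 55 57 53
f 54 60 56
f 58 54 57
f 58 60 54
f 56 60 55
f 59 57 55
f 55 60 59
f 59 58 57
f 60 58 59
f 62 64 61
f 65 62 61
f 61 64 63
f 63 65 61
f 62 68 64
f 66 62 65
f 66 68 62
f 64 68 63
f 67 65 63
f 63 68 67
f 67 66 65
f 68 66 67



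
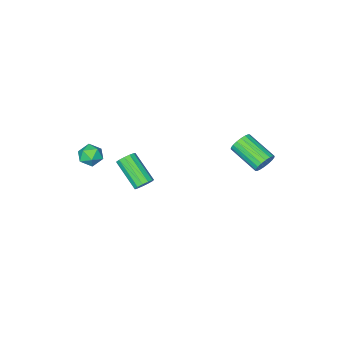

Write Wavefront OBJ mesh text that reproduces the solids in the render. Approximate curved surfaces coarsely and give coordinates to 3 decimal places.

v 4.211 -1.249 -0.289
v 4.565 -1.854 -0.627
v 3.115 -1.866 -0.333
v 3.469 -2.471 -0.671
v 3.618 -2.299 0.073
v 4.296 -1.918 0.1
v 3.384 -1.802 -1.06
v 4.062 -1.421 -1.033
v 4.054 -2.196 -1.104
v 4.199 -2.503 -0.404
v 3.481 -1.217 -0.556
v 3.626 -1.524 0.144
v -3.823 3.626 -1.676
v -3.603 3.919 -1.069
v -3.376 2.108 -0.276
v -3.597 1.814 -0.884
v -3.915 3.898 -1.027
v -3.688 2.087 -0.235
v -4.209 3.823 -1.114
v -3.983 2.012 -0.322
v -4.427 3.709 -1.313
v -4.201 1.898 -0.52
v -4.526 3.578 -1.583
v -4.299 1.767 -0.79
v -4.485 3.457 -1.872
v -4.258 1.646 -1.079
v -4.313 3.369 -2.122
v -4.086 1.558 -1.329
v -4.044 3.332 -2.284
v -3.817 1.521 -1.491
v -3.732 3.353 -2.325
v -3.505 1.542 -1.533
v -3.437 3.428 -2.238
v -3.211 1.617 -1.446
v -3.219 3.542 -2.04
v -2.993 1.731 -1.247
v -3.121 3.673 -1.77
v -2.894 1.862 -0.977
v -3.162 3.794 -1.481
v -2.935 1.983 -0.688
v -3.334 3.882 -1.231
v -3.107 2.071 -0.438
v 1.379 -0.374 -3.357
v 1.982 -0.433 -3.428
v 1.964 -2.085 -2.214
v 1.361 -2.026 -2.143
v 1.936 -0.231 -3.154
v 1.918 -1.883 -1.94
v 1.713 -0.074 -2.944
v 1.696 -1.726 -1.73
v 1.384 -0.013 -2.865
v 1.367 -1.665 -1.651
v 1.053 -0.066 -2.943
v 1.036 -1.718 -1.729
v 0.826 -0.217 -3.152
v 0.809 -1.869 -1.938
v 0.774 -0.418 -3.426
v 0.757 -2.07 -2.212
v 0.914 -0.605 -3.678
v 0.897 -2.257 -2.464
v 1.202 -0.719 -3.828
v 1.184 -2.37 -2.614
v 1.545 -0.723 -3.829
v 1.528 -2.375 -2.615
v 1.836 -0.616 -3.68
v 1.819 -2.268 -2.466
f 1 12 6
f 1 6 2
f 1 2 8
f 1 8 11
f 1 11 12
f 2 6 10
f 6 12 5
f 12 11 3
f 11 8 7
f 8 2 9
f 4 10 5
f 4 5 3
f 4 3 7
f 4 7 9
f 4 9 10
f 5 10 6
f 3 5 12
f 7 3 11
f 9 7 8
f 10 9 2
f 14 13 17
f 14 17 15
f 15 17 18
f 15 18 16
f 17 13 19
f 17 19 18
f 18 19 20
f 18 20 16
f 19 13 21
f 19 21 20
f 20 21 22
f 20 22 16
f 21 13 23
f 21 23 22
f 22 23 24
f 22 24 16
f 23 13 25
f 23 25 24
f 24 25 26
f 24 26 16
f 25 13 27
f 25 27 26
f 26 27 28
f 26 28 16
f 27 13 29
f 27 29 28
f 28 29 30
f 28 30 16
f 29 13 31
f 29 31 30
f 30 31 32
f 30 32 16
f 31 13 33
f 31 33 32
f 32 33 34
f 32 34 16
f 33 13 35
f 33 35 34
f 34 35 36
f 34 36 16
f 35 13 37
f 35 37 36
f 36 37 38
f 36 38 16
f 37 13 39
f 37 39 38
f 38 39 40
f 38 40 16
f 39 13 41
f 39 41 40
f 40 41 42
f 40 42 16
f 41 13 14
f 41 14 42
f 42 14 15
f 42 15 16
f 44 43 47
f 44 47 45
f 45 47 48
f 45 48 46
f 47 43 49
f 47 49 48
f 48 49 50
f 48 50 46
f 49 43 51
f 49 51 50
f 50 51 52
f 50 52 46
f 51 43 53
f 51 53 52
f 52 53 54
f 52 54 46
f 53 43 55
f 53 55 54
f 54 55 56
f 54 56 46
f 55 43 57
f 55 57 56
f 56 57 58
f 56 58 46
f 57 43 59
f 57 59 58
f 58 59 60
f 58 60 46
f 59 43 61
f 59 61 60
f 60 61 62
f 60 62 46
f 61 43 63
f 61 63 62
f 62 63 64
f 62 64 46
f 63 43 65
f 63 65 64
f 64 65 66
f 64 66 46
f 65 43 44
f 65 44 66
f 66 44 45
f 66 45 46



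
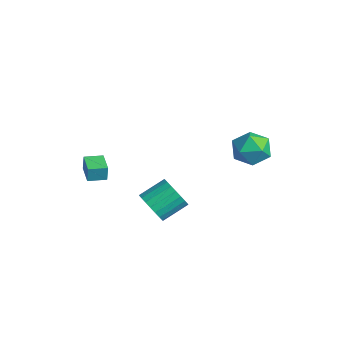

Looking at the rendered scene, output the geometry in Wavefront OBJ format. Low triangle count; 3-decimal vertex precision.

v -1.042 -3.298 -2.767
v -1.014 -3.249 -1.929
v -0.838 -2.372 -2.827
v -0.81 -2.323 -1.989
v 0.13 -3.557 -2.791
v 0.158 -3.508 -1.953
v 0.334 -2.631 -2.851
v 0.362 -2.582 -2.013
v 2.551 -1.369 -3.738
v 3.181 -1.681 -3.144
v 3.159 -0.362 -2.429
v 2.529 -0.051 -3.022
v 3.399 -1.528 -3.419
v 3.377 -0.21 -2.704
v 3.471 -1.348 -3.749
v 3.449 -0.03 -3.034
v 3.383 -1.171 -4.077
v 3.361 0.147 -3.362
v 3.151 -1.029 -4.346
v 3.13 0.289 -3.631
v 2.816 -0.946 -4.51
v 2.794 0.373 -3.795
v 2.435 -0.935 -4.541
v 2.413 0.383 -3.825
v 2.074 -1 -4.432
v 2.052 0.318 -3.717
v 1.795 -1.129 -4.204
v 1.773 0.19 -3.489
v 1.647 -1.299 -3.895
v 1.625 0.019 -3.18
v 1.656 -1.481 -3.559
v 1.634 -0.163 -2.843
v 1.819 -1.644 -3.253
v 1.797 -0.326 -2.538
v 2.108 -1.759 -3.032
v 2.087 -0.441 -2.316
v 2.475 -1.807 -2.932
v 2.453 -0.489 -2.217
v 2.854 -1.779 -2.972
v 2.832 -0.461 -2.257
v 2.761 4.352 -0.906
v 3.811 4.211 -0.992
v 2.609 2.789 -0.208
v 3.659 2.648 -0.294
v 3.272 3.356 0.398
v 3.366 4.322 -0.034
v 3.054 2.678 -1.166
v 3.148 3.644 -1.598
v 3.991 3.177 -1.153
v 4.126 3.596 -0.186
v 2.294 3.404 -1.014
v 2.429 3.823 -0.047
f 2 4 1
f 5 2 1
f 1 4 3
f 3 5 1
f 2 8 4
f 6 2 5
f 6 8 2
f 4 8 3
f 7 5 3
f 3 8 7
f 7 6 5
f 8 6 7
f 10 9 13
f 10 13 11
f 11 13 14
f 11 14 12
f 13 9 15
f 13 15 14
f 14 15 16
f 14 16 12
f 15 9 17
f 15 17 16
f 16 17 18
f 16 18 12
f 17 9 19
f 17 19 18
f 18 19 20
f 18 20 12
f 19 9 21
f 19 21 20
f 20 21 22
f 20 22 12
f 21 9 23
f 21 23 22
f 22 23 24
f 22 24 12
f 23 9 25
f 23 25 24
f 24 25 26
f 24 26 12
f 25 9 27
f 25 27 26
f 26 27 28
f 26 28 12
f 27 9 29
f 27 29 28
f 28 29 30
f 28 30 12
f 29 9 31
f 29 31 30
f 30 31 32
f 30 32 12
f 31 9 33
f 31 33 32
f 32 33 34
f 32 34 12
f 33 9 35
f 33 35 34
f 34 35 36
f 34 36 12
f 35 9 37
f 35 37 36
f 36 37 38
f 36 38 12
f 37 9 39
f 37 39 38
f 38 39 40
f 38 40 12
f 39 9 10
f 39 10 40
f 40 10 11
f 40 11 12
f 41 52 46
f 41 46 42
f 41 42 48
f 41 48 51
f 41 51 52
f 42 46 50
f 46 52 45
f 52 51 43
f 51 48 47
f 48 42 49
f 44 50 45
f 44 45 43
f 44 43 47
f 44 47 49
f 44 49 50
f 45 50 46
f 43 45 52
f 47 43 51
f 49 47 48
f 50 49 42



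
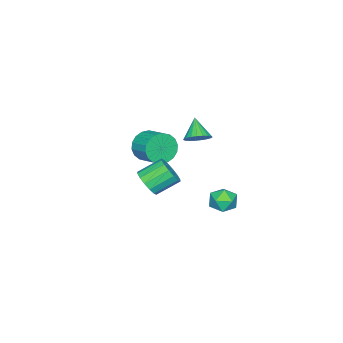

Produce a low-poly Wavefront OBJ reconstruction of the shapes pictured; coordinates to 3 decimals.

v -2.481 -3.423 -0.003
v -2.083 -3.896 0.77
v -1.58 -2.71 1.236
v -1.979 -2.237 0.463
v -1.762 -3.913 0.468
v -1.259 -2.728 0.935
v -1.584 -3.834 0.073
v -1.081 -2.648 0.54
v -1.583 -3.672 -0.337
v -1.08 -2.487 0.13
v -1.76 -3.462 -0.681
v -1.258 -2.276 -0.214
v -2.081 -3.244 -0.891
v -1.578 -2.058 -0.424
v -2.48 -3.061 -0.925
v -1.977 -1.875 -0.458
v -2.88 -2.95 -0.776
v -2.377 -1.764 -0.31
v -3.201 -2.932 -0.475
v -2.698 -1.747 -0.008
v -3.379 -3.012 -0.08
v -2.876 -1.826 0.387
v -3.38 -3.173 0.33
v -2.877 -1.988 0.797
v -3.202 -3.384 0.674
v -2.7 -2.198 1.141
v -2.882 -3.602 0.884
v -2.379 -2.416 1.351
v -2.483 -3.785 0.918
v -1.98 -2.599 1.385
v 1.405 4.202 1.347
v 1.779 4.376 0.663
v 2.081 3.104 1.437
v 2.455 3.278 0.753
v 2.599 3.711 1.409
v 2.182 4.39 1.353
v 1.678 3.09 0.747
v 1.261 3.769 0.691
v 1.948 3.689 0.292
v 2.517 4.073 0.701
v 1.343 3.407 1.399
v 1.912 3.791 1.808
v -2.232 -0.223 1.796
v -1.744 0.028 2.307
v -2.928 -0.837 2.764
v -1.955 0.258 2.301
v -2.214 0.404 2.208
v -2.476 0.442 2.043
v -2.696 0.365 1.836
v -2.836 0.186 1.622
v -2.872 -0.063 1.438
v -2.796 -0.34 1.316
v -2.624 -0.597 1.278
v -2.383 -0.789 1.328
v -2.117 -0.883 1.46
v -1.87 -0.863 1.65
v -1.686 -0.733 1.865
v -1.597 -0.514 2.069
v -1.617 -0.245 2.225
v 3.929 0.682 2.337
v 4.339 1.336 2.092
v 3.48 2.153 2.837
v 3.071 1.498 3.083
v 4.038 1.282 1.805
v 3.179 2.099 2.55
v 3.708 1.067 1.66
v 2.849 1.884 2.405
v 3.438 0.749 1.697
v 2.579 1.566 2.442
v 3.299 0.413 1.906
v 2.44 1.229 2.651
v 3.329 0.149 2.23
v 2.47 0.965 2.975
v 3.52 0.027 2.583
v 2.661 0.844 3.328
v 3.821 0.081 2.87
v 2.962 0.898 3.615
v 4.151 0.296 3.015
v 3.292 1.113 3.76
v 4.421 0.614 2.978
v 3.562 1.431 3.723
v 4.56 0.951 2.769
v 3.701 1.767 3.514
v 4.53 1.215 2.445
v 3.671 2.031 3.19
f 2 1 5
f 2 5 3
f 3 5 6
f 3 6 4
f 5 1 7
f 5 7 6
f 6 7 8
f 6 8 4
f 7 1 9
f 7 9 8
f 8 9 10
f 8 10 4
f 9 1 11
f 9 11 10
f 10 11 12
f 10 12 4
f 11 1 13
f 11 13 12
f 12 13 14
f 12 14 4
f 13 1 15
f 13 15 14
f 14 15 16
f 14 16 4
f 15 1 17
f 15 17 16
f 16 17 18
f 16 18 4
f 17 1 19
f 17 19 18
f 18 19 20
f 18 20 4
f 19 1 21
f 19 21 20
f 20 21 22
f 20 22 4
f 21 1 23
f 21 23 22
f 22 23 24
f 22 24 4
f 23 1 25
f 23 25 24
f 24 25 26
f 24 26 4
f 25 1 27
f 25 27 26
f 26 27 28
f 26 28 4
f 27 1 29
f 27 29 28
f 28 29 30
f 28 30 4
f 29 1 2
f 29 2 30
f 30 2 3
f 30 3 4
f 31 42 36
f 31 36 32
f 31 32 38
f 31 38 41
f 31 41 42
f 32 36 40
f 36 42 35
f 42 41 33
f 41 38 37
f 38 32 39
f 34 40 35
f 34 35 33
f 34 33 37
f 34 37 39
f 34 39 40
f 35 40 36
f 33 35 42
f 37 33 41
f 39 37 38
f 40 39 32
f 44 43 46
f 44 46 45
f 46 43 47
f 46 47 45
f 47 43 48
f 47 48 45
f 48 43 49
f 48 49 45
f 49 43 50
f 49 50 45
f 50 43 51
f 50 51 45
f 51 43 52
f 51 52 45
f 52 43 53
f 52 53 45
f 53 43 54
f 53 54 45
f 54 43 55
f 54 55 45
f 55 43 56
f 55 56 45
f 56 43 57
f 56 57 45
f 57 43 58
f 57 58 45
f 58 43 59
f 58 59 45
f 59 43 44
f 59 44 45
f 61 60 64
f 61 64 62
f 62 64 65
f 62 65 63
f 64 60 66
f 64 66 65
f 65 66 67
f 65 67 63
f 66 60 68
f 66 68 67
f 67 68 69
f 67 69 63
f 68 60 70
f 68 70 69
f 69 70 71
f 69 71 63
f 70 60 72
f 70 72 71
f 71 72 73
f 71 73 63
f 72 60 74
f 72 74 73
f 73 74 75
f 73 75 63
f 74 60 76
f 74 76 75
f 75 76 77
f 75 77 63
f 76 60 78
f 76 78 77
f 77 78 79
f 77 79 63
f 78 60 80
f 78 80 79
f 79 80 81
f 79 81 63
f 80 60 82
f 80 82 81
f 81 82 83
f 81 83 63
f 82 60 84
f 82 84 83
f 83 84 85
f 83 85 63
f 84 60 61
f 84 61 85
f 85 61 62
f 85 62 63



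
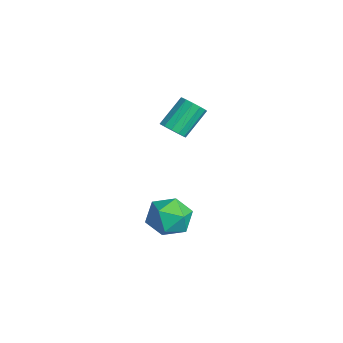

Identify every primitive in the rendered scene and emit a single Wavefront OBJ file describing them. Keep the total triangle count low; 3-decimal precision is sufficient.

v 1.918 -0.951 1.263
v 2.534 -0.569 1.18
v 1.959 0.634 2.433
v 1.342 0.251 2.517
v 2.265 -0.416 0.909
v 1.69 0.787 2.162
v 1.886 -0.433 0.751
v 1.31 0.77 2.004
v 1.516 -0.614 0.755
v 0.941 0.589 2.009
v 1.275 -0.902 0.921
v 0.699 0.3 2.175
v 1.237 -1.207 1.196
v 0.662 -0.004 2.449
v 1.416 -1.43 1.492
v 0.84 -0.227 2.745
v 1.753 -1.501 1.715
v 1.178 -0.298 2.969
v 2.144 -1.398 1.795
v 1.568 -0.195 3.049
v 2.462 -1.153 1.706
v 1.887 0.05 2.96
v 2.607 -0.844 1.477
v 2.032 0.359 2.73
v 2.922 -0.908 -4.571
v 3.372 -0.379 -3.556
v 3.388 -2.701 -3.844
v 3.838 -2.172 -2.829
v 2.628 -2.154 -3.047
v 2.339 -1.046 -3.497
v 4.421 -2.034 -3.903
v 4.132 -0.926 -4.353
v 4.298 -1.075 -3.143
v 3.19 -1.149 -2.614
v 3.57 -1.931 -4.786
v 2.462 -2.005 -4.257
f 2 1 5
f 2 5 3
f 3 5 6
f 3 6 4
f 5 1 7
f 5 7 6
f 6 7 8
f 6 8 4
f 7 1 9
f 7 9 8
f 8 9 10
f 8 10 4
f 9 1 11
f 9 11 10
f 10 11 12
f 10 12 4
f 11 1 13
f 11 13 12
f 12 13 14
f 12 14 4
f 13 1 15
f 13 15 14
f 14 15 16
f 14 16 4
f 15 1 17
f 15 17 16
f 16 17 18
f 16 18 4
f 17 1 19
f 17 19 18
f 18 19 20
f 18 20 4
f 19 1 21
f 19 21 20
f 20 21 22
f 20 22 4
f 21 1 23
f 21 23 22
f 22 23 24
f 22 24 4
f 23 1 2
f 23 2 24
f 24 2 3
f 24 3 4
f 25 36 30
f 25 30 26
f 25 26 32
f 25 32 35
f 25 35 36
f 26 30 34
f 30 36 29
f 36 35 27
f 35 32 31
f 32 26 33
f 28 34 29
f 28 29 27
f 28 27 31
f 28 31 33
f 28 33 34
f 29 34 30
f 27 29 36
f 31 27 35
f 33 31 32
f 34 33 26



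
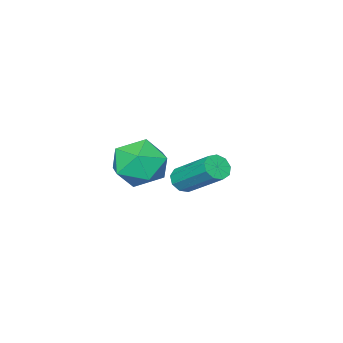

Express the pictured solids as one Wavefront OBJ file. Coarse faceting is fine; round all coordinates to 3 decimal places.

v 1.125 2.791 2.434
v 1.654 2.825 2.431
v 1.564 4.343 3.603
v 1.035 4.309 3.606
v 1.515 3.025 2.162
v 1.425 4.542 3.334
v 1.194 3.115 2.02
v 1.104 4.633 3.192
v 0.841 3.054 2.072
v 0.75 4.572 3.244
v 0.62 2.87 2.293
v 0.53 4.387 3.466
v 0.636 2.649 2.58
v 0.546 4.167 3.753
v 0.881 2.495 2.799
v 0.791 4.012 3.971
v 1.24 2.479 2.847
v 1.15 3.997 4.019
v 1.545 2.61 2.701
v 1.455 4.127 3.874
v -0.462 -0.033 2.044
v 0.015 0.597 1.243
v 1.185 -0.577 2.597
v 1.662 0.053 1.796
v 1.148 0.545 2.667
v 0.13 0.881 2.326
v 1.07 -0.861 1.514
v 0.052 -0.525 1.173
v 0.962 0.085 0.916
v 1.01 0.954 1.628
v 0.19 -0.934 2.212
v 0.238 -0.065 2.924
f 2 1 5
f 2 5 3
f 3 5 6
f 3 6 4
f 5 1 7
f 5 7 6
f 6 7 8
f 6 8 4
f 7 1 9
f 7 9 8
f 8 9 10
f 8 10 4
f 9 1 11
f 9 11 10
f 10 11 12
f 10 12 4
f 11 1 13
f 11 13 12
f 12 13 14
f 12 14 4
f 13 1 15
f 13 15 14
f 14 15 16
f 14 16 4
f 15 1 17
f 15 17 16
f 16 17 18
f 16 18 4
f 17 1 19
f 17 19 18
f 18 19 20
f 18 20 4
f 19 1 2
f 19 2 20
f 20 2 3
f 20 3 4
f 21 32 26
f 21 26 22
f 21 22 28
f 21 28 31
f 21 31 32
f 22 26 30
f 26 32 25
f 32 31 23
f 31 28 27
f 28 22 29
f 24 30 25
f 24 25 23
f 24 23 27
f 24 27 29
f 24 29 30
f 25 30 26
f 23 25 32
f 27 23 31
f 29 27 28
f 30 29 22



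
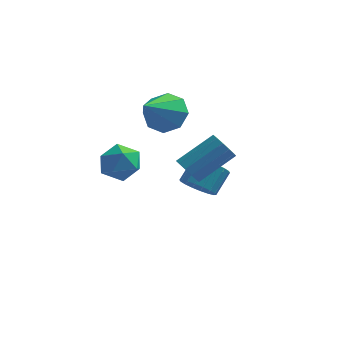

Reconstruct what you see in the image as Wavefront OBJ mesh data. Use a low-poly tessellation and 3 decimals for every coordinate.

v -1.216 2.184 -0.309
v -0.45 1.538 -0.737
v -1.844 0.556 1.029
v -0.172 1.971 -0.08
v -0.506 2.529 0.443
v -1.256 2.885 0.525
v -1.982 2.831 0.118
v -2.26 2.398 -0.539
v -1.926 1.84 -1.061
v -1.176 1.484 -1.143
v -2.236 -2.705 0.629
v -1.915 -2.245 -0.185
v -2.105 -4.115 -0.115
v -1.784 -3.655 -0.929
v -1.216 -3.682 -0.121
v -1.297 -2.811 0.339
v -2.723 -3.549 -0.639
v -2.804 -2.678 -0.179
v -2.216 -2.767 -0.969
v -1.285 -2.849 -0.649
v -2.735 -3.511 0.349
v -1.804 -3.593 0.669
v 0.492 -1.849 -1.218
v 1.016 -2.065 -1.662
v 2.372 -1.066 -0.547
v 1.848 -0.851 -0.102
v 0.878 -1.713 -1.81
v 2.234 -0.714 -0.694
v 0.618 -1.404 -1.769
v 1.974 -0.406 -0.654
v 0.318 -1.237 -1.554
v 1.674 -0.238 -0.439
v 0.073 -1.264 -1.232
v 1.429 -0.266 -0.116
v -0.039 -1.477 -0.905
v 1.317 -0.478 0.21
v 0.017 -1.808 -0.678
v 1.374 -0.81 0.438
v 0.225 -2.152 -0.622
v 1.581 -1.154 0.494
v 0.517 -2.4 -0.755
v 1.873 -1.402 0.36
v 0.801 -2.473 -1.035
v 2.157 -1.475 0.08
v 0.987 -2.348 -1.373
v 2.343 -1.35 -0.258
v 0.432 0.927 -4.043
v 1.244 0.592 -4.1
v 1.68 1.498 -3.214
v 0.868 1.833 -3.157
v 1.243 0.866 -4.38
v 1.679 1.772 -3.494
v 1.081 1.152 -4.593
v 1.517 2.058 -3.707
v 0.791 1.394 -4.697
v 1.227 2.3 -3.811
v 0.429 1.543 -4.672
v 0.865 2.449 -3.786
v 0.069 1.57 -4.522
v 0.504 2.476 -3.636
v -0.22 1.469 -4.277
v 0.216 2.376 -3.391
v -0.38 1.262 -3.986
v 0.056 2.168 -3.1
v -0.379 0.988 -3.706
v 0.057 1.894 -2.82
v -0.217 0.702 -3.493
v 0.219 1.608 -2.607
v 0.073 0.46 -3.389
v 0.509 1.366 -2.503
v 0.435 0.311 -3.414
v 0.871 1.217 -2.528
v 0.796 0.284 -3.564
v 1.231 1.19 -2.678
v 1.084 0.384 -3.809
v 1.52 1.291 -2.923
f 2 1 4
f 2 4 3
f 4 1 5
f 4 5 3
f 5 1 6
f 5 6 3
f 6 1 7
f 6 7 3
f 7 1 8
f 7 8 3
f 8 1 9
f 8 9 3
f 9 1 10
f 9 10 3
f 10 1 2
f 10 2 3
f 11 22 16
f 11 16 12
f 11 12 18
f 11 18 21
f 11 21 22
f 12 16 20
f 16 22 15
f 22 21 13
f 21 18 17
f 18 12 19
f 14 20 15
f 14 15 13
f 14 13 17
f 14 17 19
f 14 19 20
f 15 20 16
f 13 15 22
f 17 13 21
f 19 17 18
f 20 19 12
f 24 23 27
f 24 27 25
f 25 27 28
f 25 28 26
f 27 23 29
f 27 29 28
f 28 29 30
f 28 30 26
f 29 23 31
f 29 31 30
f 30 31 32
f 30 32 26
f 31 23 33
f 31 33 32
f 32 33 34
f 32 34 26
f 33 23 35
f 33 35 34
f 34 35 36
f 34 36 26
f 35 23 37
f 35 37 36
f 36 37 38
f 36 38 26
f 37 23 39
f 37 39 38
f 38 39 40
f 38 40 26
f 39 23 41
f 39 41 40
f 40 41 42
f 40 42 26
f 41 23 43
f 41 43 42
f 42 43 44
f 42 44 26
f 43 23 45
f 43 45 44
f 44 45 46
f 44 46 26
f 45 23 24
f 45 24 46
f 46 24 25
f 46 25 26
f 48 47 51
f 48 51 49
f 49 51 52
f 49 52 50
f 51 47 53
f 51 53 52
f 52 53 54
f 52 54 50
f 53 47 55
f 53 55 54
f 54 55 56
f 54 56 50
f 55 47 57
f 55 57 56
f 56 57 58
f 56 58 50
f 57 47 59
f 57 59 58
f 58 59 60
f 58 60 50
f 59 47 61
f 59 61 60
f 60 61 62
f 60 62 50
f 61 47 63
f 61 63 62
f 62 63 64
f 62 64 50
f 63 47 65
f 63 65 64
f 64 65 66
f 64 66 50
f 65 47 67
f 65 67 66
f 66 67 68
f 66 68 50
f 67 47 69
f 67 69 68
f 68 69 70
f 68 70 50
f 69 47 71
f 69 71 70
f 70 71 72
f 70 72 50
f 71 47 73
f 71 73 72
f 72 73 74
f 72 74 50
f 73 47 75
f 73 75 74
f 74 75 76
f 74 76 50
f 75 47 48
f 75 48 76
f 76 48 49
f 76 49 50



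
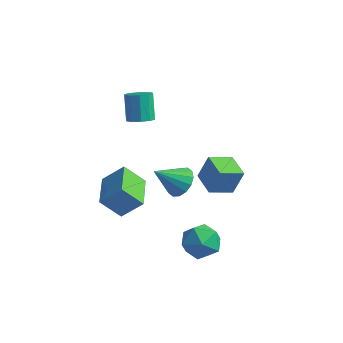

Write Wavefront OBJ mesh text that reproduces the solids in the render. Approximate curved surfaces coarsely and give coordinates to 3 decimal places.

v -2.309 -3.677 -3.271
v -3.274 -4.259 -2.079
v -3.375 -1.834 -3.234
v -4.34 -2.416 -2.042
v -1.28 -3.104 -2.158
v -2.245 -3.686 -0.966
v -2.346 -1.261 -2.121
v -3.311 -1.843 -0.929
v 3.046 -2.94 -2.505
v 3.505 -3.441 -3.493
v 1.255 -3.239 -3.187
v 1.714 -3.74 -4.175
v 1.807 -4.301 -3.119
v 2.914 -4.116 -2.698
v 1.846 -2.564 -3.982
v 2.953 -2.379 -3.561
v 2.764 -3.208 -4.405
v 2.74 -4.282 -3.872
v 2.02 -2.398 -2.808
v 1.996 -3.472 -2.275
v -0.395 -0.901 -1.576
v 0.341 -0.783 -0.925
v -1.345 -1.999 -0.304
v 0.018 -0.396 -0.832
v -0.415 -0.144 -0.938
v -0.844 -0.095 -1.215
v -1.152 -0.262 -1.589
v -1.257 -0.6 -1.96
v -1.132 -1.019 -2.227
v -0.809 -1.406 -2.32
v -0.375 -1.658 -2.214
v 0.053 -1.707 -1.937
v 0.361 -1.54 -1.563
v 0.466 -1.202 -1.192
v 1.251 -0.723 -1.795
v 1.684 -0.341 -0.292
v 0.008 0.177 -1.665
v 0.441 0.558 -0.162
v 2.039 0.442 -2.318
v 2.472 0.823 -0.815
v 0.796 1.341 -2.188
v 1.229 1.723 -0.685
v -2.83 -0.937 2.505
v -2.425 -1.468 2.908
v -2.965 -0.795 4.338
v -3.37 -0.263 3.935
v -2.14 -1.086 2.836
v -2.68 -0.413 4.266
v -2.118 -0.648 2.638
v -2.658 0.026 4.068
v -2.368 -0.319 2.389
v -2.908 0.354 3.819
v -2.794 -0.227 2.184
v -3.334 0.447 3.614
v -3.235 -0.405 2.102
v -3.775 0.268 3.532
v -3.52 -0.787 2.174
v -4.06 -0.114 3.604
v -3.542 -1.226 2.372
v -4.082 -0.552 3.802
v -3.292 -1.554 2.621
v -3.832 -0.881 4.051
v -2.866 -1.647 2.826
v -3.406 -0.973 4.256
f 2 4 1
f 5 2 1
f 1 4 3
f 3 5 1
f 2 8 4
f 6 2 5
f 6 8 2
f 4 8 3
f 7 5 3
f 3 8 7
f 7 6 5
f 8 6 7
f 9 20 14
f 9 14 10
f 9 10 16
f 9 16 19
f 9 19 20
f 10 14 18
f 14 20 13
f 20 19 11
f 19 16 15
f 16 10 17
f 12 18 13
f 12 13 11
f 12 11 15
f 12 15 17
f 12 17 18
f 13 18 14
f 11 13 20
f 15 11 19
f 17 15 16
f 18 17 10
f 22 21 24
f 22 24 23
f 24 21 25
f 24 25 23
f 25 21 26
f 25 26 23
f 26 21 27
f 26 27 23
f 27 21 28
f 27 28 23
f 28 21 29
f 28 29 23
f 29 21 30
f 29 30 23
f 30 21 31
f 30 31 23
f 31 21 32
f 31 32 23
f 32 21 33
f 32 33 23
f 33 21 34
f 33 34 23
f 34 21 22
f 34 22 23
f 36 38 35
f 39 36 35
f 35 38 37
f 37 39 35
f 36 42 38
f 40 36 39
f 40 42 36
f 38 42 37
f 41 39 37
f 37 42 41
f 41 40 39
f 42 40 41
f 44 43 47
f 44 47 45
f 45 47 48
f 45 48 46
f 47 43 49
f 47 49 48
f 48 49 50
f 48 50 46
f 49 43 51
f 49 51 50
f 50 51 52
f 50 52 46
f 51 43 53
f 51 53 52
f 52 53 54
f 52 54 46
f 53 43 55
f 53 55 54
f 54 55 56
f 54 56 46
f 55 43 57
f 55 57 56
f 56 57 58
f 56 58 46
f 57 43 59
f 57 59 58
f 58 59 60
f 58 60 46
f 59 43 61
f 59 61 60
f 60 61 62
f 60 62 46
f 61 43 63
f 61 63 62
f 62 63 64
f 62 64 46
f 63 43 44
f 63 44 64
f 64 44 45
f 64 45 46



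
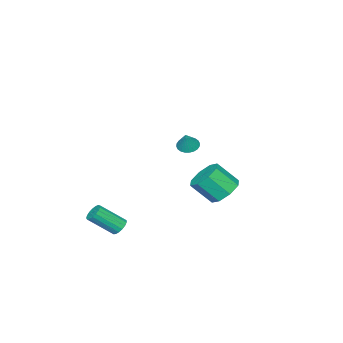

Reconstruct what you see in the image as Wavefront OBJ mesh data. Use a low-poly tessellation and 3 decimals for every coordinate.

v -3.974 -1.097 -3.579
v -3.06 -0.818 -3.799
v -2.493 -1.765 -2.64
v -3.406 -2.043 -2.421
v -3.378 -0.377 -3.283
v -2.811 -1.323 -2.124
v -4.045 -0.357 -2.94
v -3.478 -1.304 -1.782
v -4.67 -0.771 -2.972
v -4.103 -1.717 -1.813
v -4.887 -1.375 -3.36
v -4.32 -2.322 -2.201
v -4.569 -1.817 -3.876
v -4.002 -2.763 -2.717
v -3.902 -1.836 -4.218
v -3.335 -2.783 -3.06
v -3.277 -1.423 -4.187
v -2.71 -2.369 -3.028
v 1.143 0.349 2.198
v 1.498 -0.074 2.106
v 1.617 0.551 3.102
v 1.605 0.092 2.013
v 1.641 0.298 1.948
v 1.602 0.511 1.921
v 1.493 0.699 1.936
v 1.33 0.835 1.992
v 1.139 0.896 2.078
v 0.949 0.874 2.183
v 0.788 0.772 2.29
v 0.681 0.606 2.384
v 0.644 0.401 2.449
v 0.684 0.188 2.476
v 0.793 -0.001 2.46
v 0.955 -0.136 2.405
v 1.146 -0.198 2.319
v 1.337 -0.176 2.214
v 2.036 -3.115 -4.149
v 2.414 -3.195 -4.512
v 3.242 -4.165 -3.433
v 2.864 -4.085 -3.071
v 2.493 -2.989 -4.387
v 3.321 -3.959 -3.308
v 2.467 -2.812 -4.207
v 3.295 -3.782 -3.129
v 2.342 -2.704 -4.014
v 3.17 -3.674 -2.936
v 2.147 -2.69 -3.853
v 2.975 -3.66 -2.774
v 1.927 -2.774 -3.759
v 2.755 -3.744 -2.68
v 1.732 -2.936 -3.754
v 2.559 -3.906 -2.676
v 1.606 -3.139 -3.84
v 2.434 -4.109 -2.762
v 1.579 -3.336 -3.997
v 2.407 -4.306 -2.919
v 1.657 -3.483 -4.189
v 2.484 -4.453 -3.11
v 1.821 -3.546 -4.372
v 2.649 -4.515 -3.293
v 2.035 -3.51 -4.503
v 2.863 -4.479 -3.425
v 2.249 -3.383 -4.554
v 3.077 -4.353 -3.475
f 2 1 5
f 2 5 3
f 3 5 6
f 3 6 4
f 5 1 7
f 5 7 6
f 6 7 8
f 6 8 4
f 7 1 9
f 7 9 8
f 8 9 10
f 8 10 4
f 9 1 11
f 9 11 10
f 10 11 12
f 10 12 4
f 11 1 13
f 11 13 12
f 12 13 14
f 12 14 4
f 13 1 15
f 13 15 14
f 14 15 16
f 14 16 4
f 15 1 17
f 15 17 16
f 16 17 18
f 16 18 4
f 17 1 2
f 17 2 18
f 18 2 3
f 18 3 4
f 20 19 22
f 20 22 21
f 22 19 23
f 22 23 21
f 23 19 24
f 23 24 21
f 24 19 25
f 24 25 21
f 25 19 26
f 25 26 21
f 26 19 27
f 26 27 21
f 27 19 28
f 27 28 21
f 28 19 29
f 28 29 21
f 29 19 30
f 29 30 21
f 30 19 31
f 30 31 21
f 31 19 32
f 31 32 21
f 32 19 33
f 32 33 21
f 33 19 34
f 33 34 21
f 34 19 35
f 34 35 21
f 35 19 36
f 35 36 21
f 36 19 20
f 36 20 21
f 38 37 41
f 38 41 39
f 39 41 42
f 39 42 40
f 41 37 43
f 41 43 42
f 42 43 44
f 42 44 40
f 43 37 45
f 43 45 44
f 44 45 46
f 44 46 40
f 45 37 47
f 45 47 46
f 46 47 48
f 46 48 40
f 47 37 49
f 47 49 48
f 48 49 50
f 48 50 40
f 49 37 51
f 49 51 50
f 50 51 52
f 50 52 40
f 51 37 53
f 51 53 52
f 52 53 54
f 52 54 40
f 53 37 55
f 53 55 54
f 54 55 56
f 54 56 40
f 55 37 57
f 55 57 56
f 56 57 58
f 56 58 40
f 57 37 59
f 57 59 58
f 58 59 60
f 58 60 40
f 59 37 61
f 59 61 60
f 60 61 62
f 60 62 40
f 61 37 63
f 61 63 62
f 62 63 64
f 62 64 40
f 63 37 38
f 63 38 64
f 64 38 39
f 64 39 40



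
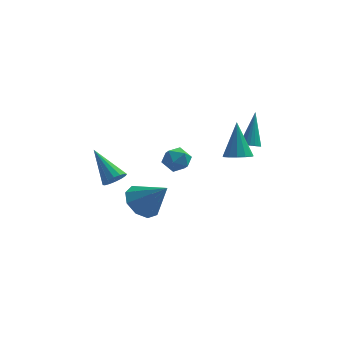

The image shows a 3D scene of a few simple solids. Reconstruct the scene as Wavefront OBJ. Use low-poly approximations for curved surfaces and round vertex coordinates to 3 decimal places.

v 2.955 1.659 -0.297
v 3.341 1.349 -0.14
v 3.125 2.721 1.377
v 3.448 1.503 -0.248
v 3.469 1.683 -0.365
v 3.402 1.86 -0.47
v 3.257 2.001 -0.545
v 3.059 2.084 -0.577
v 2.844 2.093 -0.561
v 2.648 2.026 -0.499
v 2.504 1.897 -0.402
v 2.439 1.726 -0.287
v 2.463 1.543 -0.173
v 2.571 1.381 -0.081
v 2.747 1.266 -0.026
v 2.957 1.22 -0.018
v 3.168 1.249 -0.058
v -3.326 0.171 -2.088
v -2.783 0.422 -1.835
v -4.454 1.309 -0.792
v -2.864 0.629 -2.087
v -3.07 0.713 -2.34
v -3.344 0.652 -2.525
v -3.614 0.462 -2.593
v -3.806 0.195 -2.526
v -3.87 -0.079 -2.341
v -3.788 -0.286 -2.088
v -3.583 -0.37 -1.836
v -3.308 -0.309 -1.651
v -3.039 -0.119 -1.583
v -2.846 0.148 -1.65
v -1.052 1.605 -0.996
v -0.37 1.639 -0.602
v -0.61 0.621 -1.678
v 0.072 0.655 -1.284
v -0.585 0.421 -0.915
v -0.858 1.029 -0.494
v -0.122 1.231 -1.786
v -0.395 1.839 -1.365
v 0.205 1.407 -1.09
v -0.081 0.907 -0.552
v -0.899 1.353 -1.728
v -1.185 0.853 -1.19
v 2.483 -0.363 0.142
v 2.864 -0.894 0.443
v 2.357 0.543 1.898
v 3.133 -0.617 0.32
v 3.195 -0.259 0.139
v 3.031 0.066 -0.04
v 2.693 0.255 -0.162
v 2.289 0.247 -0.187
v 1.945 0.046 -0.108
v 1.773 -0.285 0.051
v 1.826 -0.641 0.238
v 2.087 -0.909 0.395
v 2.475 -1.003 0.472
v -2.12 1.02 -4.122
v -1.392 0.795 -4.873
v -0.88 0.54 -2.778
v -1.337 1.497 -4.674
v -1.648 1.976 -4.215
v -2.18 2.007 -3.713
v -2.683 1.577 -3.403
v -2.923 0.886 -3.428
v -2.788 0.258 -3.778
v -2.339 -0.014 -4.289
v -1.788 0.199 -4.722
f 2 1 4
f 2 4 3
f 4 1 5
f 4 5 3
f 5 1 6
f 5 6 3
f 6 1 7
f 6 7 3
f 7 1 8
f 7 8 3
f 8 1 9
f 8 9 3
f 9 1 10
f 9 10 3
f 10 1 11
f 10 11 3
f 11 1 12
f 11 12 3
f 12 1 13
f 12 13 3
f 13 1 14
f 13 14 3
f 14 1 15
f 14 15 3
f 15 1 16
f 15 16 3
f 16 1 17
f 16 17 3
f 17 1 2
f 17 2 3
f 19 18 21
f 19 21 20
f 21 18 22
f 21 22 20
f 22 18 23
f 22 23 20
f 23 18 24
f 23 24 20
f 24 18 25
f 24 25 20
f 25 18 26
f 25 26 20
f 26 18 27
f 26 27 20
f 27 18 28
f 27 28 20
f 28 18 29
f 28 29 20
f 29 18 30
f 29 30 20
f 30 18 31
f 30 31 20
f 31 18 19
f 31 19 20
f 32 43 37
f 32 37 33
f 32 33 39
f 32 39 42
f 32 42 43
f 33 37 41
f 37 43 36
f 43 42 34
f 42 39 38
f 39 33 40
f 35 41 36
f 35 36 34
f 35 34 38
f 35 38 40
f 35 40 41
f 36 41 37
f 34 36 43
f 38 34 42
f 40 38 39
f 41 40 33
f 45 44 47
f 45 47 46
f 47 44 48
f 47 48 46
f 48 44 49
f 48 49 46
f 49 44 50
f 49 50 46
f 50 44 51
f 50 51 46
f 51 44 52
f 51 52 46
f 52 44 53
f 52 53 46
f 53 44 54
f 53 54 46
f 54 44 55
f 54 55 46
f 55 44 56
f 55 56 46
f 56 44 45
f 56 45 46
f 58 57 60
f 58 60 59
f 60 57 61
f 60 61 59
f 61 57 62
f 61 62 59
f 62 57 63
f 62 63 59
f 63 57 64
f 63 64 59
f 64 57 65
f 64 65 59
f 65 57 66
f 65 66 59
f 66 57 67
f 66 67 59
f 67 57 58
f 67 58 59

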